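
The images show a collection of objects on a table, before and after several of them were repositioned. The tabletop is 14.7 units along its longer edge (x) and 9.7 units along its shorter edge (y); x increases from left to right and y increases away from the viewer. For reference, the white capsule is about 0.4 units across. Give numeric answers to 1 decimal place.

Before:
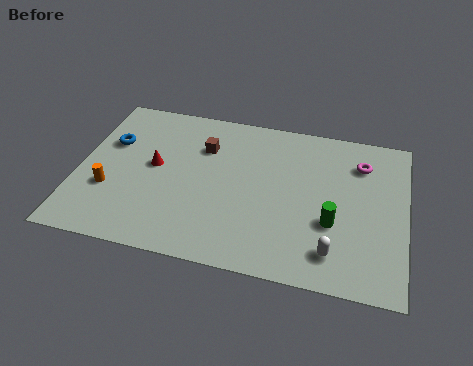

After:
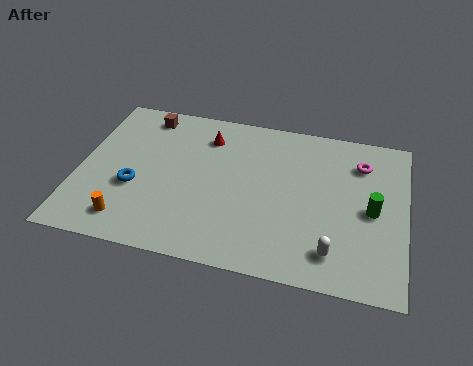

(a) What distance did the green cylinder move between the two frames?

2.0

From (11.5, 3.5) to (13.2, 4.6), the green cylinder covered √(1.7² + 1.1²) ≈ 2.0 units.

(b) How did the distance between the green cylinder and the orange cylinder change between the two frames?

+1.1

They were about 10.0 units apart before and 11.1 after — 1.1 units further apart.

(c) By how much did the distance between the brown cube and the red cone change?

+0.3

Before: roughly 2.7 units apart; after: 3.0. That's 0.3 units further apart.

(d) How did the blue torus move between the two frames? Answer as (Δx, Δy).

(1.3, -2.6)

From the two frames, the blue torus sits at roughly (1.3, 6.3) before and (2.6, 3.7) after.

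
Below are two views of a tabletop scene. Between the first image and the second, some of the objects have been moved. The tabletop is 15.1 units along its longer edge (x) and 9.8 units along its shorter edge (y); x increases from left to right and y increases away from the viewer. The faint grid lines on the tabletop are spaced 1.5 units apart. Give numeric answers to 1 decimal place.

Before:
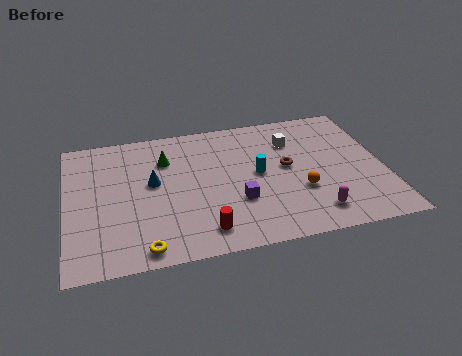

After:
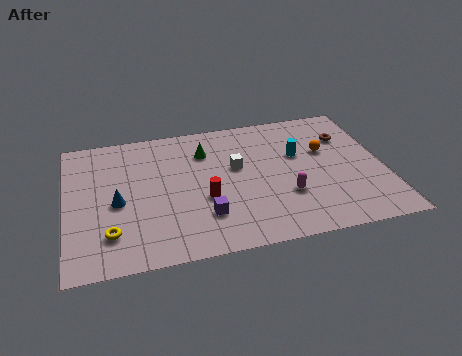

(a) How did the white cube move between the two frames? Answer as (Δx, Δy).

(-2.8, -1.4)

The white cube was at about (10.9, 7.2) and moved to about (8.1, 5.8).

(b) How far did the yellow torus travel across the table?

2.0

From (3.5, 1.0) to (2.0, 2.3), the yellow torus covered √(1.5² + 1.3²) ≈ 2.0 units.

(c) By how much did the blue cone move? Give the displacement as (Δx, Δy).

(-1.7, -1.1)

From the two frames, the blue cone sits at roughly (4.1, 5.5) before and (2.4, 4.4) after.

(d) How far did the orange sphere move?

3.0

From (11.0, 3.4) to (12.4, 6.1), the orange sphere covered √(1.4² + 2.7²) ≈ 3.0 units.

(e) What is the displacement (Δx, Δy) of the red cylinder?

(0.2, 2.2)

The red cylinder was at about (6.3, 1.6) and moved to about (6.5, 3.8).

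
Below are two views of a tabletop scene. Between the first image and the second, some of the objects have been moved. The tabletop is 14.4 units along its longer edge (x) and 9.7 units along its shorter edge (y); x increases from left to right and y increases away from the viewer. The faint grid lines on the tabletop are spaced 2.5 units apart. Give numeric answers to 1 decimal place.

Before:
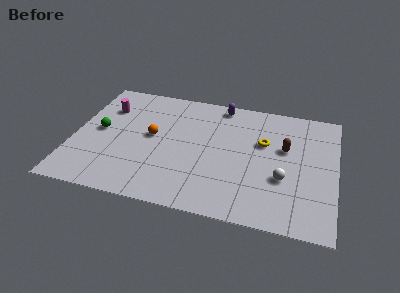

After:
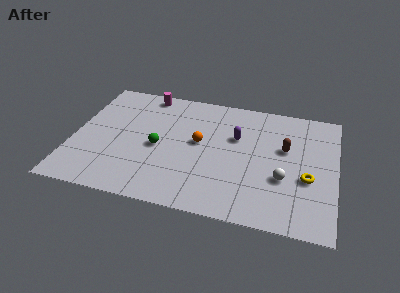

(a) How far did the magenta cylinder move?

2.7

The magenta cylinder was near (1.6, 7.0) before and (3.7, 8.7) after, so it travelled √(2.1² + 1.7²) ≈ 2.7 units.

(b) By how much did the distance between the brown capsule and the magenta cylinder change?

-1.7

The distance was about 10.1 in the first image and 8.4 in the second, so they moved 1.7 units closer together.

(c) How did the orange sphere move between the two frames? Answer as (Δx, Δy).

(2.6, 0.1)

The orange sphere started near (4.3, 5.2) and ended near (6.9, 5.3).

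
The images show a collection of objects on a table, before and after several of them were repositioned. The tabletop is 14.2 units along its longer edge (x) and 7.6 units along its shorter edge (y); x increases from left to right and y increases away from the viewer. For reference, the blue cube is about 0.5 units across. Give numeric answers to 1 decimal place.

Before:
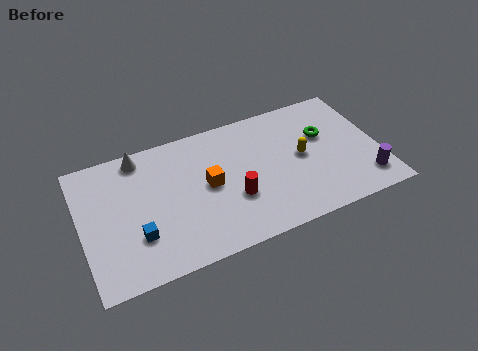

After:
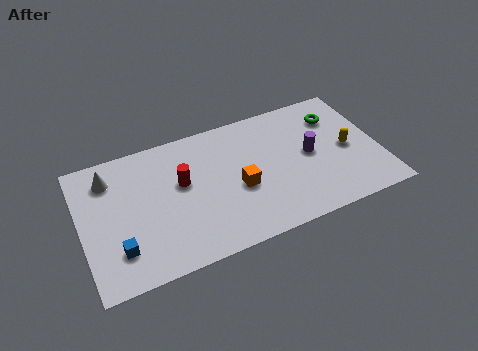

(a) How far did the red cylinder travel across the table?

2.9

From (7.1, 2.7) to (4.8, 4.5), the red cylinder covered √(2.3² + 1.8²) ≈ 2.9 units.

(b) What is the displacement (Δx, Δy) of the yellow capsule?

(2.2, -0.3)

The yellow capsule was at about (10.5, 3.9) and moved to about (12.7, 3.6).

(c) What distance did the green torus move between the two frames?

1.1

From (11.7, 4.8) to (12.4, 5.7), the green torus covered √(0.7² + 0.9²) ≈ 1.1 units.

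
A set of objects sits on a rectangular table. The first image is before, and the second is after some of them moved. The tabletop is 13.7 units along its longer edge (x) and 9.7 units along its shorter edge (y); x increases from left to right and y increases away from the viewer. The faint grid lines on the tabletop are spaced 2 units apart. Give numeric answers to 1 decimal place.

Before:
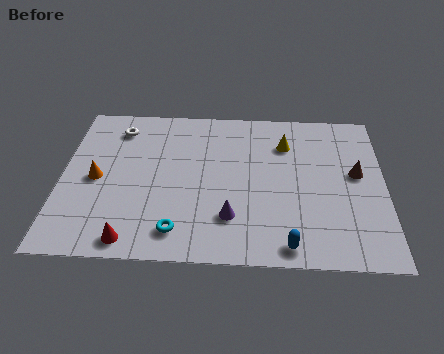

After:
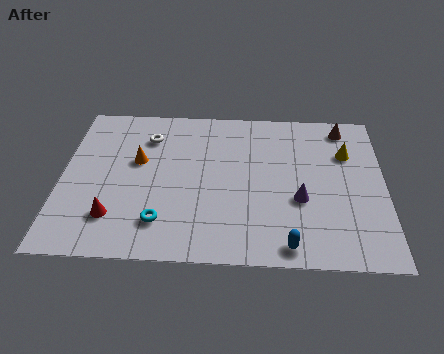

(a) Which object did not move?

the blue capsule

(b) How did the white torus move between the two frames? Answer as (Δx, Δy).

(1.3, -0.5)

The white torus started near (2.3, 7.9) and ended near (3.6, 7.4).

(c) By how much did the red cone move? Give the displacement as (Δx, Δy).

(-0.8, 1.3)

The red cone was at about (3.1, 1.0) and moved to about (2.3, 2.3).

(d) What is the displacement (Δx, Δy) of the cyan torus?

(-0.7, 0.5)

From the two frames, the cyan torus sits at roughly (5.0, 1.6) before and (4.3, 2.1) after.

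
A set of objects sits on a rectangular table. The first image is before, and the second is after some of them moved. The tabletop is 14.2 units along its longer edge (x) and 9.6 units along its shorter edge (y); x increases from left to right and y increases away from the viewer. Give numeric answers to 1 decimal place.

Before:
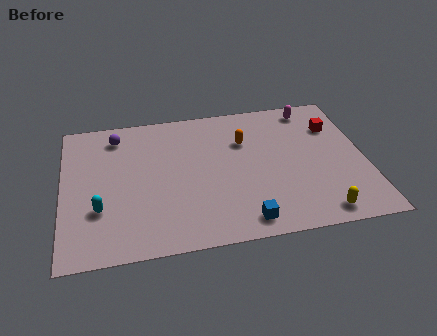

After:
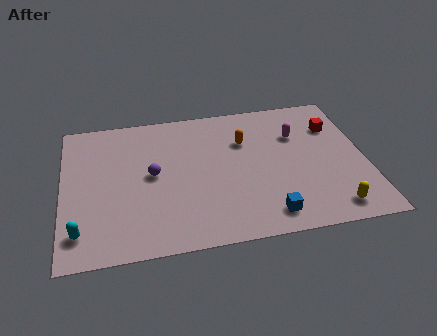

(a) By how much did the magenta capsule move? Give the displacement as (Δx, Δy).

(-0.8, -1.8)

The magenta capsule started near (11.9, 8.4) and ended near (11.1, 6.6).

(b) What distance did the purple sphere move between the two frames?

3.4

From (2.6, 8.0) to (4.2, 5.0), the purple sphere covered √(1.6² + 3.0²) ≈ 3.4 units.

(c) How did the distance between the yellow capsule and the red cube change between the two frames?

-0.3

They were about 5.9 units apart before and 5.6 after — 0.3 units closer together.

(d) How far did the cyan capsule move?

1.6

The cyan capsule was near (1.7, 3.1) before and (0.8, 1.8) after, so it travelled √(0.9² + 1.3²) ≈ 1.6 units.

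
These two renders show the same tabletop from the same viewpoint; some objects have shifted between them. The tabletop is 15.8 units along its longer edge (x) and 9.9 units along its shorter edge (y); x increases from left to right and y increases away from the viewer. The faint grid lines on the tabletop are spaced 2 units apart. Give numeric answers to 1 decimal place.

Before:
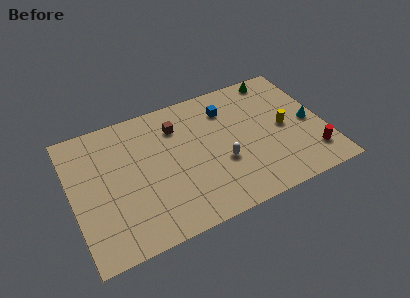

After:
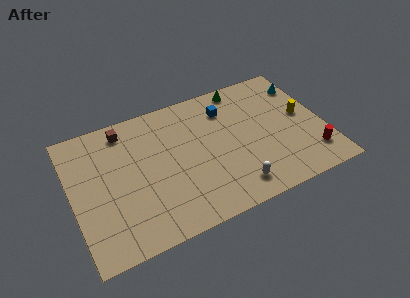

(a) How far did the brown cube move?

3.4

From (6.8, 7.5) to (3.6, 8.5), the brown cube covered √(3.2² + 1.0²) ≈ 3.4 units.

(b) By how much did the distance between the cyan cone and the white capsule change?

+2.3

Before: roughly 5.8 units apart; after: 8.1. That's 2.3 units further apart.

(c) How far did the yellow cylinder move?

1.4

From (13.3, 4.8) to (14.6, 5.3), the yellow cylinder covered √(1.3² + 0.5²) ≈ 1.4 units.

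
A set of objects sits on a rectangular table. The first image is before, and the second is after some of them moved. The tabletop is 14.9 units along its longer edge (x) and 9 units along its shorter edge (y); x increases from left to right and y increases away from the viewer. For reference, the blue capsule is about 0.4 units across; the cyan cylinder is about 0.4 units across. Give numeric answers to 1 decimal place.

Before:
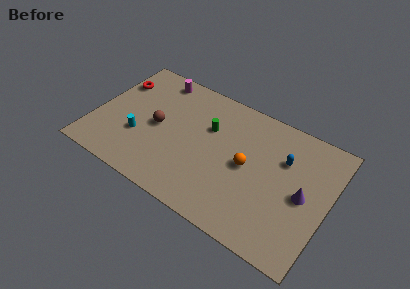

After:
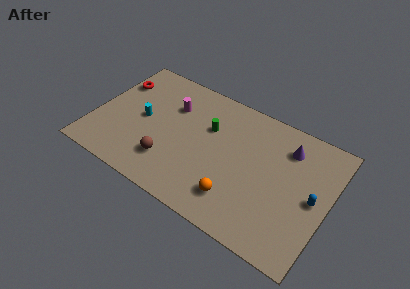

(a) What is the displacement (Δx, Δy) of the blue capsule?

(2.1, -1.7)

From the two frames, the blue capsule sits at roughly (11.9, 6.1) before and (14.0, 4.4) after.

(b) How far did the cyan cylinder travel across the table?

1.4

The cyan cylinder moved from about (3.0, 3.1) to (3.0, 4.5), a distance of √(0.0² + 1.4²) ≈ 1.4.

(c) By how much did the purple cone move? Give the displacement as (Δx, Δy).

(-1.4, 2.7)

The purple cone started near (13.4, 4.3) and ended near (12.0, 7.0).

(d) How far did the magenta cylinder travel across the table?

2.1

The magenta cylinder was near (3.3, 7.9) before and (4.6, 6.3) after, so it travelled √(1.3² + 1.6²) ≈ 2.1 units.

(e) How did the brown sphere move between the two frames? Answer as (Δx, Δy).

(1.1, -2.1)

The brown sphere was at about (4.0, 4.4) and moved to about (5.1, 2.3).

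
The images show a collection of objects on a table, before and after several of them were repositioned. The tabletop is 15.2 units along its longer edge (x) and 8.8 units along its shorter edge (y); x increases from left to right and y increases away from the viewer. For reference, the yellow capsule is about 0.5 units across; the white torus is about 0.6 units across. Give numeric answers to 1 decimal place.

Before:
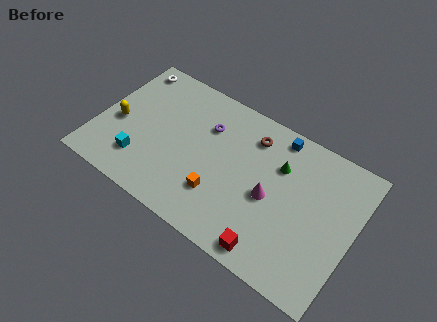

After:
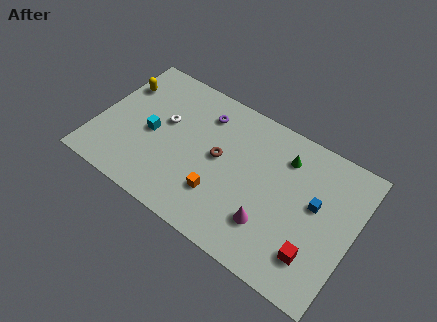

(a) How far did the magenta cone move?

1.6

From (10.4, 4.0) to (10.6, 2.4), the magenta cone covered √(0.2² + 1.6²) ≈ 1.6 units.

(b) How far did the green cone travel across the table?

0.7

The green cone was near (10.6, 6.1) before and (10.8, 6.8) after, so it travelled √(0.2² + 0.7²) ≈ 0.7 units.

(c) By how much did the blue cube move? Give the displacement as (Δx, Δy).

(2.7, -2.8)

The blue cube started near (10.2, 7.8) and ended near (12.9, 5.0).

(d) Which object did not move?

the orange cube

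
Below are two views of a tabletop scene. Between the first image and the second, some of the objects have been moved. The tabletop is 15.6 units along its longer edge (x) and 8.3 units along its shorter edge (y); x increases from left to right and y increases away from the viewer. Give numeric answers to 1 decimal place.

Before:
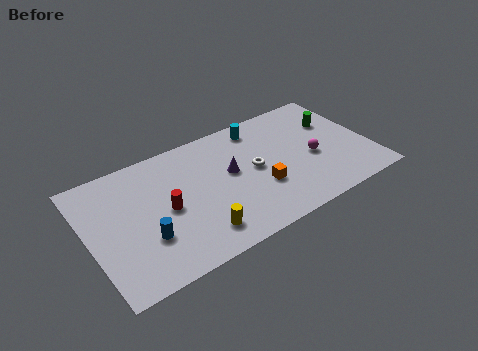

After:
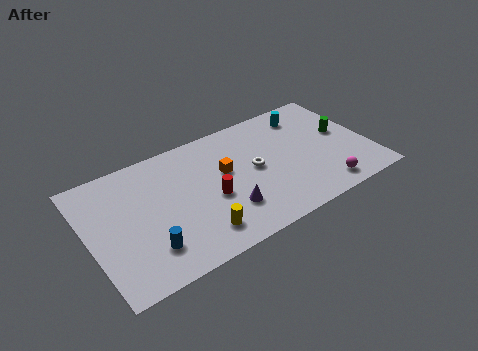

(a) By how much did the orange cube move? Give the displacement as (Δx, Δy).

(-1.7, 2.0)

From the two frames, the orange cube sits at roughly (9.3, 2.9) before and (7.6, 4.9) after.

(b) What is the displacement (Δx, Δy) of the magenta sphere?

(0.2, -2.4)

From the two frames, the magenta sphere sits at roughly (12.4, 3.6) before and (12.6, 1.2) after.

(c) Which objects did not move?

the white torus and the yellow cylinder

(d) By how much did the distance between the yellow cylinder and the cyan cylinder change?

+1.7

They were about 7.0 units apart before and 8.7 after — 1.7 units further apart.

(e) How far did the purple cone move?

2.5

From (7.9, 4.7) to (7.3, 2.3), the purple cone covered √(0.6² + 2.4²) ≈ 2.5 units.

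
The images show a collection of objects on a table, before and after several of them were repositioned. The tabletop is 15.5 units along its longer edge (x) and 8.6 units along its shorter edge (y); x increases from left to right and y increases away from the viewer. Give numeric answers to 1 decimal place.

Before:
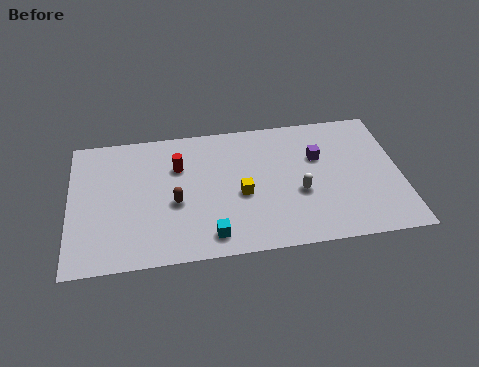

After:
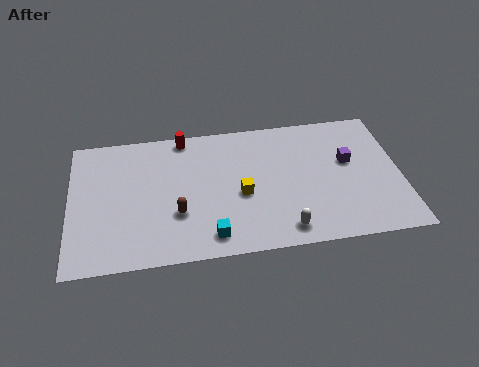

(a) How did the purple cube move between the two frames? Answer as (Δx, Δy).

(1.4, -0.5)

The purple cube started near (11.7, 5.6) and ended near (13.1, 5.1).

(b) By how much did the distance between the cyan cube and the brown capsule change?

-0.6

Before: roughly 2.8 units apart; after: 2.2. That's 0.6 units closer together.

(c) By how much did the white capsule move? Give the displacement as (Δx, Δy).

(-0.8, -2.2)

The white capsule started near (10.7, 3.4) and ended near (9.9, 1.2).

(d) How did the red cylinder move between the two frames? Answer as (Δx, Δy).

(0.3, 1.9)

The red cylinder started near (5.1, 5.9) and ended near (5.4, 7.8).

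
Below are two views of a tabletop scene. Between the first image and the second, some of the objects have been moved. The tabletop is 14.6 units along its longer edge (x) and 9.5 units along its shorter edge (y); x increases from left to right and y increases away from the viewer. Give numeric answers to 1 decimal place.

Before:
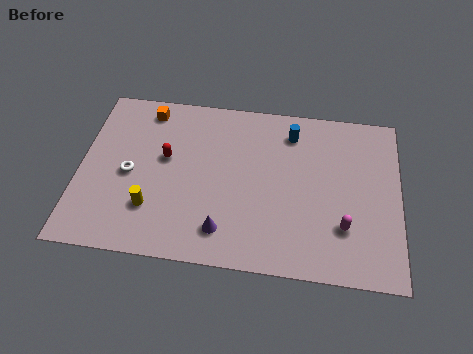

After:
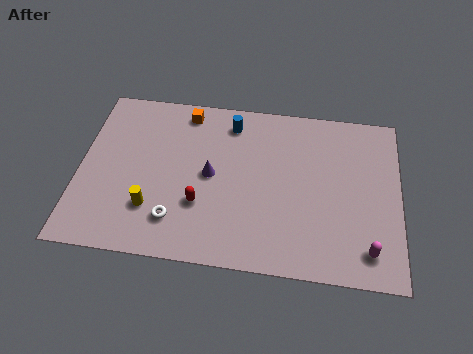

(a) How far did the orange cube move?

1.8

From (2.9, 8.2) to (4.7, 8.3), the orange cube covered √(1.8² + 0.1²) ≈ 1.8 units.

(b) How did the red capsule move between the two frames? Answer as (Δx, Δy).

(1.7, -2.4)

From the two frames, the red capsule sits at roughly (3.9, 5.5) before and (5.6, 3.1) after.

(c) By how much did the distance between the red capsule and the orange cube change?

+2.4

They were about 2.9 units apart before and 5.3 after — 2.4 units further apart.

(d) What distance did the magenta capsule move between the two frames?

1.6

The magenta capsule moved from about (12.1, 2.7) to (13.2, 1.6), a distance of √(1.1² + 1.1²) ≈ 1.6.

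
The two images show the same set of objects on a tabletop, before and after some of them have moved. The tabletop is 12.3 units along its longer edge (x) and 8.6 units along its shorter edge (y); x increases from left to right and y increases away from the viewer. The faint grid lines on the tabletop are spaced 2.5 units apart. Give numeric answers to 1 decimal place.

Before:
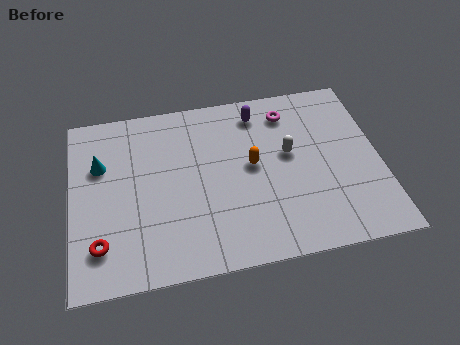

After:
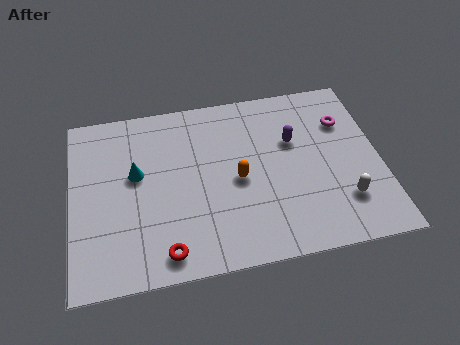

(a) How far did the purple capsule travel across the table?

2.1

The purple capsule moved from about (7.6, 7.2) to (8.9, 5.5), a distance of √(1.3² + 1.7²) ≈ 2.1.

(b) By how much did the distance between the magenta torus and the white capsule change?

+1.8

They were about 2.1 units apart before and 3.9 after — 1.8 units further apart.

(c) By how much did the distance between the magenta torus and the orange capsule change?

+2.0

The distance was about 2.9 in the first image and 4.9 in the second, so they moved 2.0 units further apart.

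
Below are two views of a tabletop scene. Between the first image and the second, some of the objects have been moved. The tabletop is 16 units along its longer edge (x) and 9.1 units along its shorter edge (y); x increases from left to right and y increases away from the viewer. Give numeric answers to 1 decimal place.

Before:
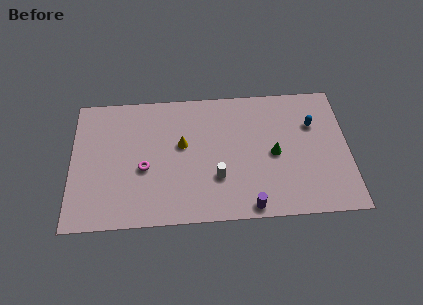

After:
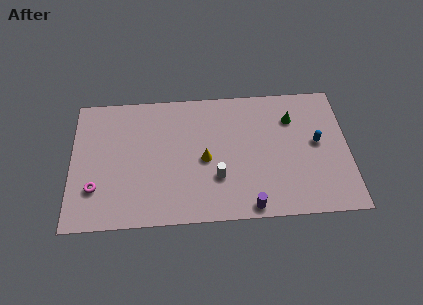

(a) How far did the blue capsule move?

1.3

The blue capsule moved from about (14.0, 6.2) to (14.2, 4.9), a distance of √(0.2² + 1.3²) ≈ 1.3.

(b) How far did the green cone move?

2.6

The green cone moved from about (11.7, 4.3) to (12.8, 6.7), a distance of √(1.1² + 2.4²) ≈ 2.6.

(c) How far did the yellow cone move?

1.7

The yellow cone was near (6.4, 5.3) before and (7.7, 4.2) after, so it travelled √(1.3² + 1.1²) ≈ 1.7 units.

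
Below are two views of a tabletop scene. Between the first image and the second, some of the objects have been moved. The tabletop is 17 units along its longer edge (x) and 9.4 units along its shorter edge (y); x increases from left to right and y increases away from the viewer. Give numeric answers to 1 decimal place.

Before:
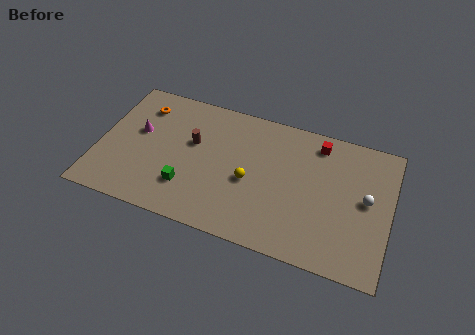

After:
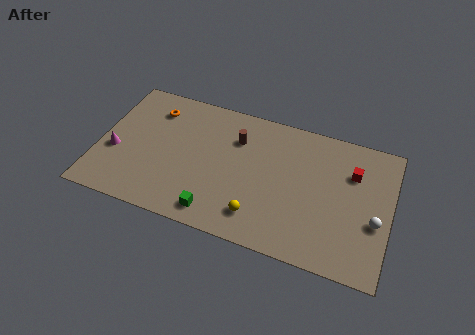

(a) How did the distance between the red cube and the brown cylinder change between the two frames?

-0.8

The distance was about 7.6 in the first image and 6.8 in the second, so they moved 0.8 units closer together.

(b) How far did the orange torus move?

0.7

The orange torus moved from about (2.2, 7.4) to (2.9, 7.4), a distance of √(0.7² + 0.0²) ≈ 0.7.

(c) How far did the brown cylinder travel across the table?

2.7

The brown cylinder was near (5.4, 5.7) before and (7.9, 6.8) after, so it travelled √(2.5² + 1.1²) ≈ 2.7 units.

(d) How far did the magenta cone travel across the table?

2.2

The magenta cone moved from about (2.2, 5.5) to (1.0, 3.7), a distance of √(1.2² + 1.8²) ≈ 2.2.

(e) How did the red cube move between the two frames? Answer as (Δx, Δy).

(2.1, -1.4)

From the two frames, the red cube sits at roughly (12.6, 8.0) before and (14.7, 6.6) after.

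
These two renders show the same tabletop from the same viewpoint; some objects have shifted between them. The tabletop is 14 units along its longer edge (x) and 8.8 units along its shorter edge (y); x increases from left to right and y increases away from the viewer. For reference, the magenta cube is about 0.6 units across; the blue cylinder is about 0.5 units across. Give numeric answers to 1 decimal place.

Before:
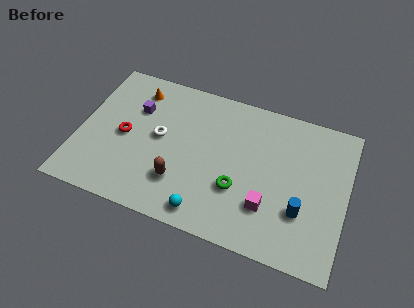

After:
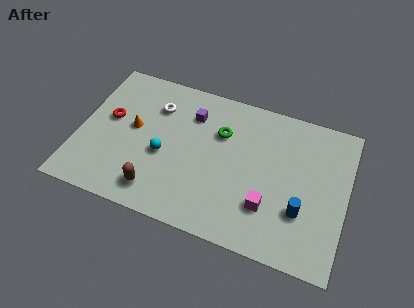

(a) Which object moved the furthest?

the cyan sphere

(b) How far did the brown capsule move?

1.4

The brown capsule moved from about (5.5, 2.4) to (4.4, 1.5), a distance of √(1.1² + 0.9²) ≈ 1.4.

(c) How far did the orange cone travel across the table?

2.4

The orange cone moved from about (2.7, 7.2) to (2.8, 4.8), a distance of √(0.1² + 2.4²) ≈ 2.4.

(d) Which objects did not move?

the magenta cube and the blue cylinder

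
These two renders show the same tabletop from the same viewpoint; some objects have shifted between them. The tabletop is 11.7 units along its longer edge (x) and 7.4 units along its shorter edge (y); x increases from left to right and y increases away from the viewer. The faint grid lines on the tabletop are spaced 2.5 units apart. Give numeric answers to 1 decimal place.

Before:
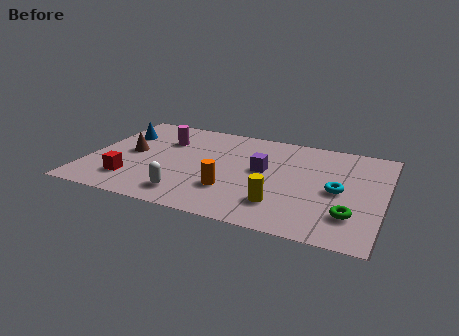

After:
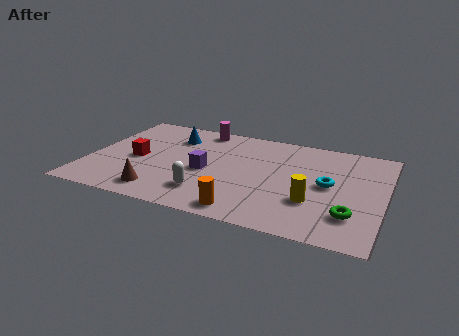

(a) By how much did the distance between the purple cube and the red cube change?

-2.7

They were about 5.5 units apart before and 2.8 after — 2.7 units closer together.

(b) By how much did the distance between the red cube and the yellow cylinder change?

+1.3

They were about 5.9 units apart before and 7.2 after — 1.3 units further apart.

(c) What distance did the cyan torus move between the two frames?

0.5

The cyan torus moved from about (9.9, 3.5) to (9.5, 3.8), a distance of √(0.4² + 0.3²) ≈ 0.5.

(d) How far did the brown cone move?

3.0

From (1.6, 3.8) to (3.1, 1.2), the brown cone covered √(1.5² + 2.6²) ≈ 3.0 units.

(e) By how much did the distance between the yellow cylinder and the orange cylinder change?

+0.9

The distance was about 2.0 in the first image and 2.9 in the second, so they moved 0.9 units further apart.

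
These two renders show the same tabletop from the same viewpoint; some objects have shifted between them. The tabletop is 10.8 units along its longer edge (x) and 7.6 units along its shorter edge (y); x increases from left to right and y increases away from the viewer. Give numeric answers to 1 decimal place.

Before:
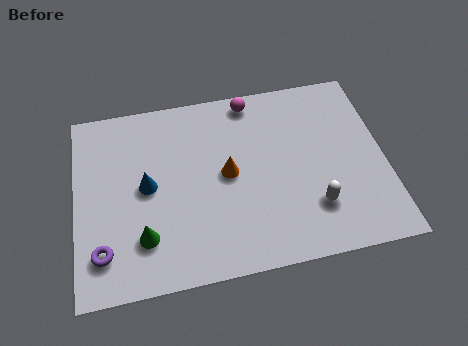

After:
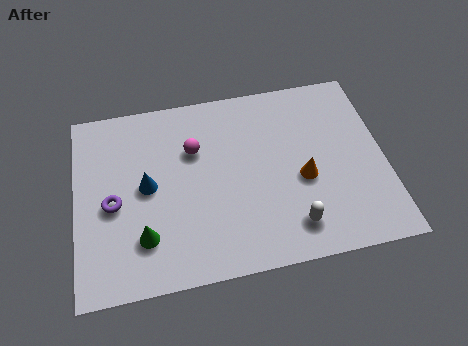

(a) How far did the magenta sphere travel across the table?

2.7

From (6.3, 6.8) to (4.2, 5.1), the magenta sphere covered √(2.1² + 1.7²) ≈ 2.7 units.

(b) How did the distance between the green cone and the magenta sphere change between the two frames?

-2.6

Before: roughly 6.3 units apart; after: 3.7. That's 2.6 units closer together.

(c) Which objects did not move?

the blue cone and the green cone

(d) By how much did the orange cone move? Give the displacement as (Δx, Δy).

(2.6, -0.7)

From the two frames, the orange cone sits at roughly (5.3, 3.9) before and (7.9, 3.2) after.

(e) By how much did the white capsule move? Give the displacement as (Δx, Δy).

(-0.8, -0.6)

The white capsule started near (8.2, 2.0) and ended near (7.4, 1.4).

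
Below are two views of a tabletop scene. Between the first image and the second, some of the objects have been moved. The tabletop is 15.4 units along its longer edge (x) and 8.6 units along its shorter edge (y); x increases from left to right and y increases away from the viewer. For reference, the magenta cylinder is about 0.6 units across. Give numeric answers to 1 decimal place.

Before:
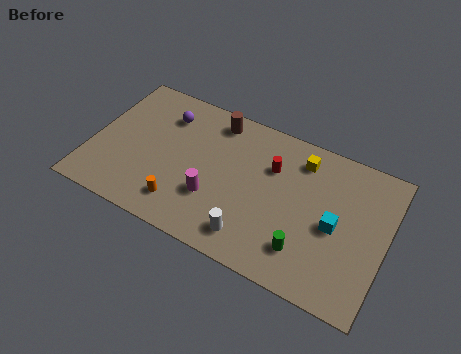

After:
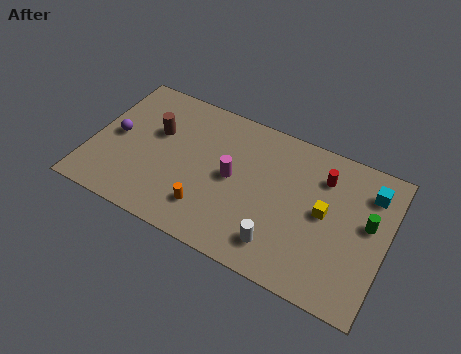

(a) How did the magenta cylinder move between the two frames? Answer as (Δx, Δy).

(0.8, 1.6)

The magenta cylinder started near (6.6, 2.8) and ended near (7.4, 4.4).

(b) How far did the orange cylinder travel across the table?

1.3

From (5.1, 1.7) to (6.4, 2.0), the orange cylinder covered √(1.3² + 0.3²) ≈ 1.3 units.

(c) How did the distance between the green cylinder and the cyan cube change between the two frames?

-0.6

Before: roughly 2.4 units apart; after: 1.8. That's 0.6 units closer together.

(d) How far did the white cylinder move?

1.4

The white cylinder was near (8.8, 1.5) before and (10.2, 1.7) after, so it travelled √(1.4² + 0.2²) ≈ 1.4 units.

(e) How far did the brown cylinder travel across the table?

3.5

The brown cylinder moved from about (6.1, 7.4) to (3.2, 5.4), a distance of √(2.9² + 2.0²) ≈ 3.5.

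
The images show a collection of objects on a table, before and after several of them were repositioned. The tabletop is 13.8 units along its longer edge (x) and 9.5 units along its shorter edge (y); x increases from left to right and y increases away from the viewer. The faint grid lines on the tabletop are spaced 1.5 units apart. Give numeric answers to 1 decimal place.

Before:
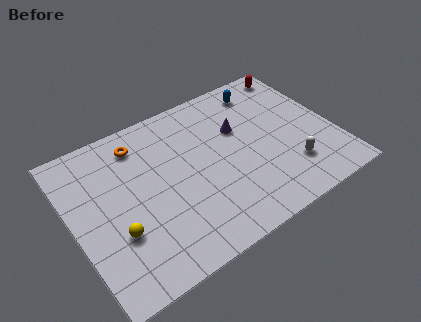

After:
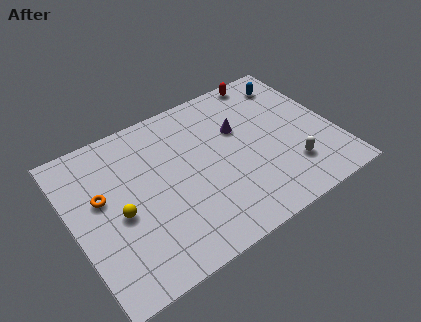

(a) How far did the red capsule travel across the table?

1.7

The red capsule moved from about (12.7, 8.4) to (11.0, 8.7), a distance of √(1.7² + 0.3²) ≈ 1.7.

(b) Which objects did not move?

the white capsule and the purple cone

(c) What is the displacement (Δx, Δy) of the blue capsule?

(1.5, -0.2)

The blue capsule was at about (10.7, 8.0) and moved to about (12.2, 7.8).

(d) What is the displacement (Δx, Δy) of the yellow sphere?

(0.3, 1.0)

The yellow sphere started near (2.0, 3.2) and ended near (2.3, 4.2).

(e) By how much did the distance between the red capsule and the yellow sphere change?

-2.1

The distance was about 11.9 in the first image and 9.8 in the second, so they moved 2.1 units closer together.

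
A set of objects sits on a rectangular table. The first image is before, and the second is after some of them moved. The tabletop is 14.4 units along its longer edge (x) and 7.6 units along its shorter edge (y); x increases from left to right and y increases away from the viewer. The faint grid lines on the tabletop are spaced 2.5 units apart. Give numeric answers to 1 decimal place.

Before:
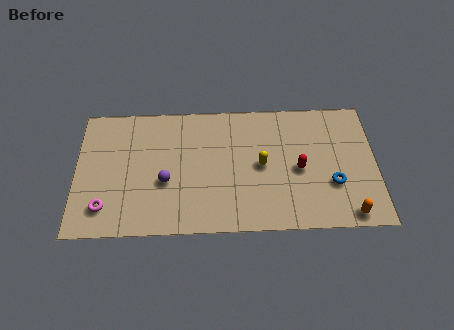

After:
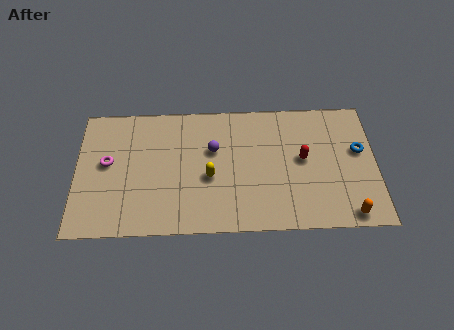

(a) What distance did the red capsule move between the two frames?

0.6

The red capsule was near (10.7, 3.5) before and (10.9, 4.1) after, so it travelled √(0.2² + 0.6²) ≈ 0.6 units.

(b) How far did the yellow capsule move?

2.6

From (8.9, 3.8) to (6.4, 3.2), the yellow capsule covered √(2.5² + 0.6²) ≈ 2.6 units.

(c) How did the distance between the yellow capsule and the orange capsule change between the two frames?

+1.9

Before: roughly 5.1 units apart; after: 7.0. That's 1.9 units further apart.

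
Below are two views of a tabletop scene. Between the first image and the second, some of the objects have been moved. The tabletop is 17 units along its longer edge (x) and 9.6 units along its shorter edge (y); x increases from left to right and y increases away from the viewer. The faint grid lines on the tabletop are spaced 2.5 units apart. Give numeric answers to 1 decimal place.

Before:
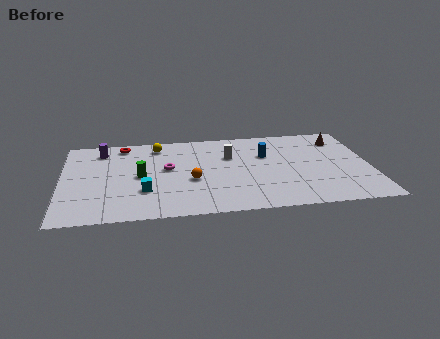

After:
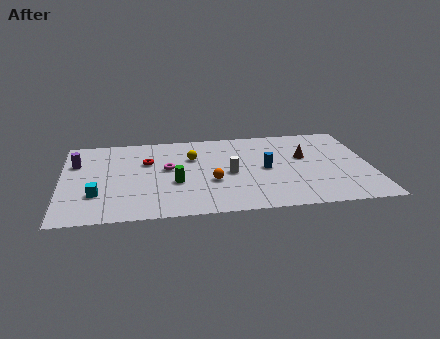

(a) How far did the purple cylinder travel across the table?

1.9

The purple cylinder moved from about (2.2, 7.9) to (0.8, 6.6), a distance of √(1.4² + 1.3²) ≈ 1.9.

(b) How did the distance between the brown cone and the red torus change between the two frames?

-3.4

They were about 12.1 units apart before and 8.7 after — 3.4 units closer together.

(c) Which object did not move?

the magenta torus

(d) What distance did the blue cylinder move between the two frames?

1.6

From (11.3, 6.3) to (11.2, 4.7), the blue cylinder covered √(0.1² + 1.6²) ≈ 1.6 units.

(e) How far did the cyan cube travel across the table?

2.6

The cyan cube was near (4.5, 3.0) before and (1.9, 2.9) after, so it travelled √(2.6² + 0.1²) ≈ 2.6 units.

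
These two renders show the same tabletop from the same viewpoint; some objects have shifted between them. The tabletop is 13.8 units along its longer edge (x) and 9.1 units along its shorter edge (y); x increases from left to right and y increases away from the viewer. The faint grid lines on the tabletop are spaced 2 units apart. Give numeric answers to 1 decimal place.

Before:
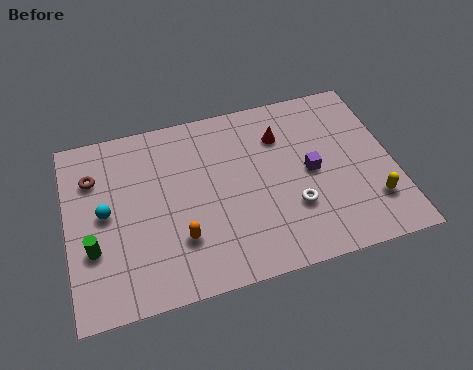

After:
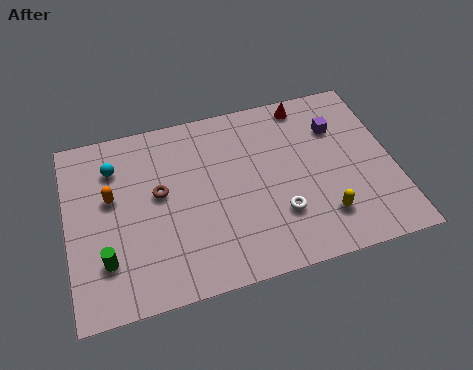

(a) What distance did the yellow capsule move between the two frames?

2.1

The yellow capsule moved from about (12.7, 2.3) to (10.6, 2.1), a distance of √(2.1² + 0.2²) ≈ 2.1.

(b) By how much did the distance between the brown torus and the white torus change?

-3.5

Before: roughly 9.0 units apart; after: 5.5. That's 3.5 units closer together.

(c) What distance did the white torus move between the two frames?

0.6

From (9.4, 2.9) to (8.8, 2.7), the white torus covered √(0.6² + 0.2²) ≈ 0.6 units.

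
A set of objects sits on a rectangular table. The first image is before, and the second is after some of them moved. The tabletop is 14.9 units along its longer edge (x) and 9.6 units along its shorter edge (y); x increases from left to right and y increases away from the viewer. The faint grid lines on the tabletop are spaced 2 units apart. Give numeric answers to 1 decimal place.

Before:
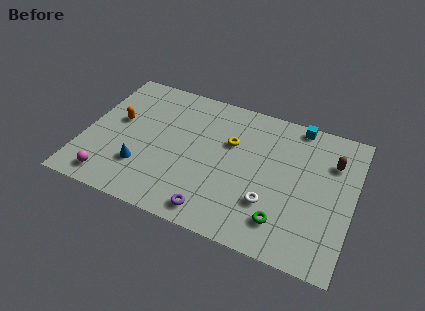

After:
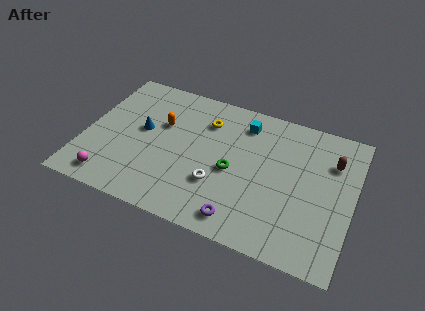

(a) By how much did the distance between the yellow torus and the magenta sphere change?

-0.4

Before: roughly 7.9 units apart; after: 7.5. That's 0.4 units closer together.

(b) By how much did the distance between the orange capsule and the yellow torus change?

-3.7

They were about 6.3 units apart before and 2.6 after — 3.7 units closer together.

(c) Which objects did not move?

the magenta sphere and the brown capsule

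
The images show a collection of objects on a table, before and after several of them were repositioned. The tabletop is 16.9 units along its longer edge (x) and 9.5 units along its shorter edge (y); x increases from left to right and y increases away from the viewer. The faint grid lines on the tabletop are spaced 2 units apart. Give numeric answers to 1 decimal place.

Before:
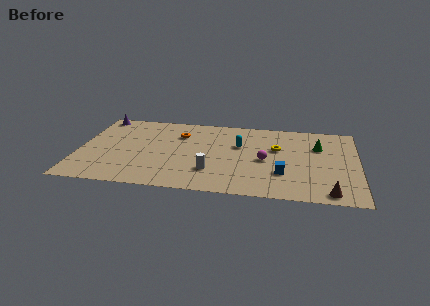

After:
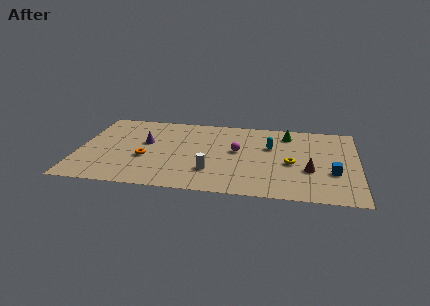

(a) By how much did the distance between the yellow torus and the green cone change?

+1.0

They were about 2.6 units apart before and 3.6 after — 1.0 units further apart.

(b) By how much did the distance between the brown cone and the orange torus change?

-1.0

Before: roughly 10.9 units apart; after: 9.9. That's 1.0 units closer together.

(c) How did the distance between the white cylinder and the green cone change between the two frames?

-0.6

The distance was about 7.5 in the first image and 6.9 in the second, so they moved 0.6 units closer together.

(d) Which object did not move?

the white cylinder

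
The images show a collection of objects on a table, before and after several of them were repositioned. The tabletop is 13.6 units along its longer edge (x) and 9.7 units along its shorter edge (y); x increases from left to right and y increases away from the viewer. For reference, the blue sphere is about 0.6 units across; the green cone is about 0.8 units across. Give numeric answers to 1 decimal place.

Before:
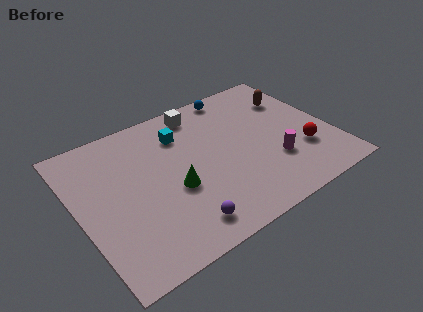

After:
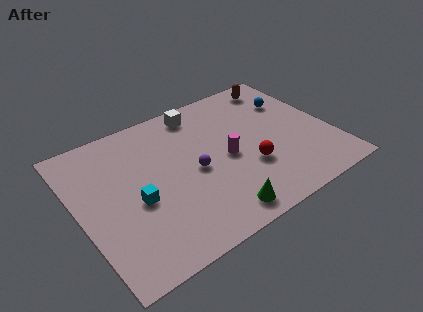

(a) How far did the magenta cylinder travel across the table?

2.7

From (10.2, 3.0) to (7.9, 4.5), the magenta cylinder covered √(2.3² + 1.5²) ≈ 2.7 units.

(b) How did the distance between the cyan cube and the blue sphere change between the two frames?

+5.9

They were about 3.6 units apart before and 9.5 after — 5.9 units further apart.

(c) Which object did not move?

the white cube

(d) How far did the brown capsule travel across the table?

1.5

The brown capsule was near (12.1, 7.0) before and (11.7, 8.4) after, so it travelled √(0.4² + 1.4²) ≈ 1.5 units.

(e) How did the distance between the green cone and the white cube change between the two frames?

+2.2

Before: roughly 5.0 units apart; after: 7.2. That's 2.2 units further apart.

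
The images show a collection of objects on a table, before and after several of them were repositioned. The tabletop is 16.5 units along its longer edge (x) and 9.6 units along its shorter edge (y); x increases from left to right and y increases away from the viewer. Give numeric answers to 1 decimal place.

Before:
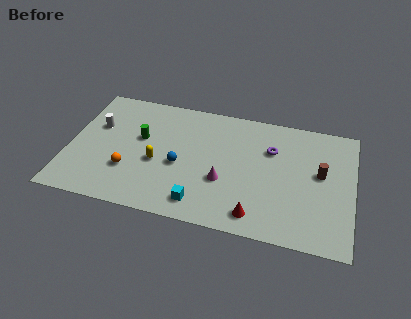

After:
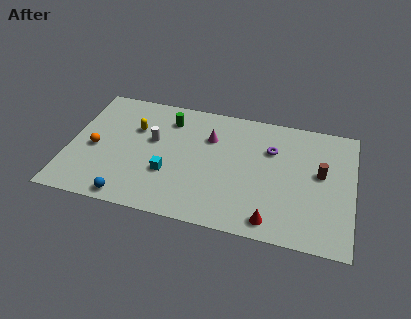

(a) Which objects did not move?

the purple torus and the brown cylinder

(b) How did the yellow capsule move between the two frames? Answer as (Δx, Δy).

(-1.5, 2.4)

From the two frames, the yellow capsule sits at roughly (5.2, 4.0) before and (3.7, 6.4) after.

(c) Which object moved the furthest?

the blue sphere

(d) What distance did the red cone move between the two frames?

0.9

The red cone moved from about (11.1, 1.4) to (12.0, 1.2), a distance of √(0.9² + 0.2²) ≈ 0.9.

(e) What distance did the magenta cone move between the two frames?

3.4

From (9.1, 3.5) to (8.1, 6.7), the magenta cone covered √(1.0² + 3.2²) ≈ 3.4 units.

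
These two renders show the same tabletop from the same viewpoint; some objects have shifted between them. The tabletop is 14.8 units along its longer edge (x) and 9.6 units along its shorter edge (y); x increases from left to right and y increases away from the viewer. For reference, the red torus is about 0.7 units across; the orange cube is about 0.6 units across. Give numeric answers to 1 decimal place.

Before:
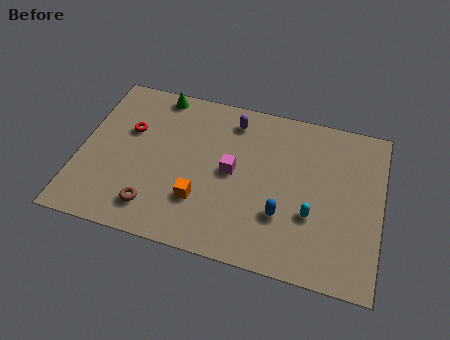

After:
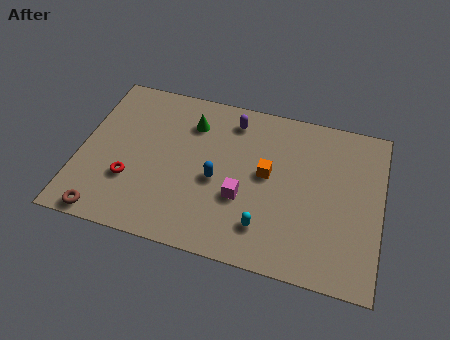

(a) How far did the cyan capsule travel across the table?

2.6

The cyan capsule was near (11.5, 3.4) before and (9.3, 2.1) after, so it travelled √(2.2² + 1.3²) ≈ 2.6 units.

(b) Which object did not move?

the purple capsule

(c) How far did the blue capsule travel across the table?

3.5

The blue capsule moved from about (10.1, 3.0) to (6.8, 4.2), a distance of √(3.3² + 1.2²) ≈ 3.5.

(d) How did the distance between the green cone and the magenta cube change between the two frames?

-0.8

The distance was about 5.5 in the first image and 4.7 in the second, so they moved 0.8 units closer together.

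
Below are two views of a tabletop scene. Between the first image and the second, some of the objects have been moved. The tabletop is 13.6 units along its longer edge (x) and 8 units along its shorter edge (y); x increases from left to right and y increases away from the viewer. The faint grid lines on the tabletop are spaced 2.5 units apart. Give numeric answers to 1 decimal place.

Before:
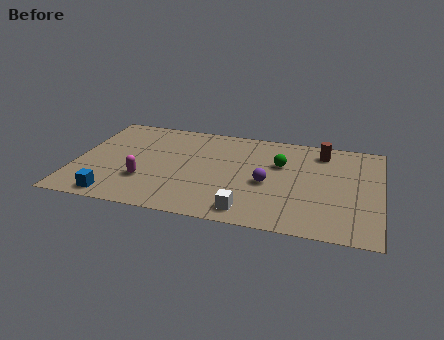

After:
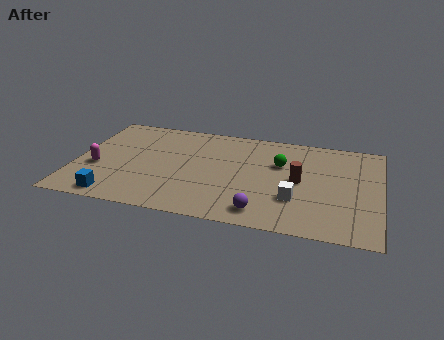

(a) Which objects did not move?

the blue cube and the green sphere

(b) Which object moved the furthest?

the brown cylinder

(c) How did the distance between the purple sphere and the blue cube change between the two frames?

-0.6

They were about 7.1 units apart before and 6.5 after — 0.6 units closer together.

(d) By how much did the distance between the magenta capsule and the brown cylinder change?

+0.3

They were about 8.7 units apart before and 9.0 after — 0.3 units further apart.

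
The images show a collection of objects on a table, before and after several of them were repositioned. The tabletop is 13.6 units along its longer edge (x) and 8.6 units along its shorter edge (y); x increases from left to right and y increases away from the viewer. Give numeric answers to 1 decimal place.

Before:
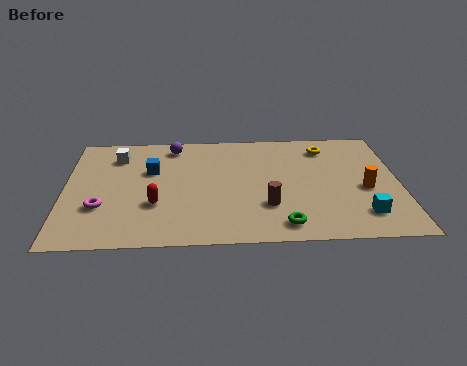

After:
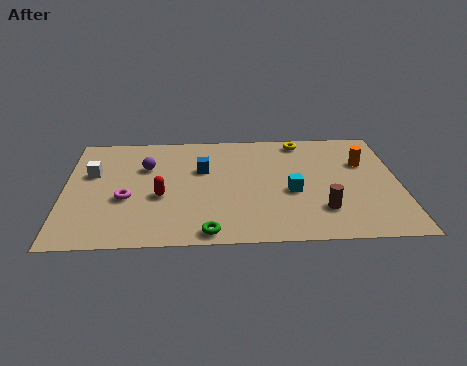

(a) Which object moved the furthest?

the cyan cube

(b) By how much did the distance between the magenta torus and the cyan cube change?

-3.8

They were about 10.5 units apart before and 6.7 after — 3.8 units closer together.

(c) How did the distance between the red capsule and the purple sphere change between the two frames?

-2.2

The distance was about 4.6 in the first image and 2.4 in the second, so they moved 2.2 units closer together.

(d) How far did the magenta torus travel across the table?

1.2

From (1.5, 2.8) to (2.5, 3.4), the magenta torus covered √(1.0² + 0.6²) ≈ 1.2 units.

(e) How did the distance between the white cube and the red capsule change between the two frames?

-0.7

They were about 4.1 units apart before and 3.4 after — 0.7 units closer together.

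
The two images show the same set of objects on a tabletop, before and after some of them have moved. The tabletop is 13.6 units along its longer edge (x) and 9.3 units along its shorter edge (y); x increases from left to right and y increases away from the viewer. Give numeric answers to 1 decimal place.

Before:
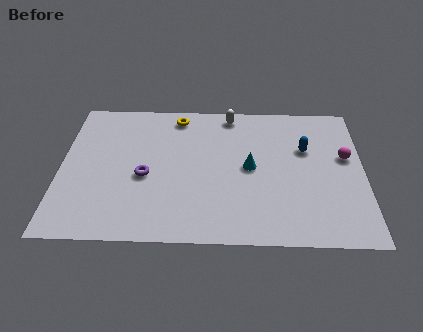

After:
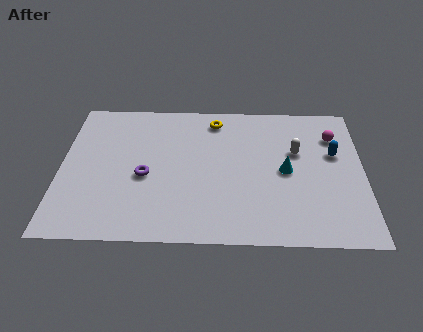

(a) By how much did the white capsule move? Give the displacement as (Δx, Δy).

(3.0, -2.5)

The white capsule was at about (7.6, 8.3) and moved to about (10.6, 5.8).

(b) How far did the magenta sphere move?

1.5

From (12.8, 5.5) to (12.3, 6.9), the magenta sphere covered √(0.5² + 1.4²) ≈ 1.5 units.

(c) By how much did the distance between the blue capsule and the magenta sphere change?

-0.7

They were about 1.9 units apart before and 1.2 after — 0.7 units closer together.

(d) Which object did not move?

the purple torus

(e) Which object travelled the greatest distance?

the white capsule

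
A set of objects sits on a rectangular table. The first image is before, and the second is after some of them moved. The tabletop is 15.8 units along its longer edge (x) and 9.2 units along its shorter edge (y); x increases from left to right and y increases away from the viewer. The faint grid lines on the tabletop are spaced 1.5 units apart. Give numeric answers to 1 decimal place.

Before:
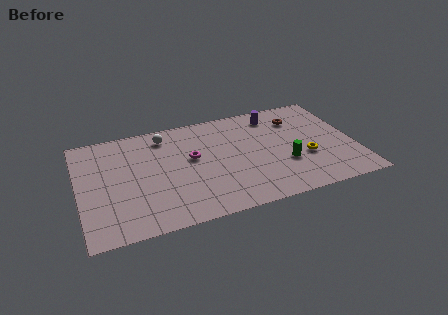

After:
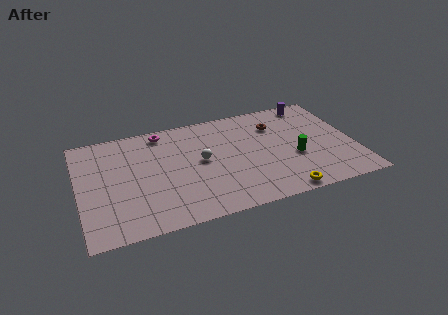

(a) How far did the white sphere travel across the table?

3.4

The white sphere was near (5.1, 7.7) before and (7.0, 4.9) after, so it travelled √(1.9² + 2.8²) ≈ 3.4 units.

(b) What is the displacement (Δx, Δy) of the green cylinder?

(0.6, 0.4)

The green cylinder was at about (11.7, 3.2) and moved to about (12.3, 3.6).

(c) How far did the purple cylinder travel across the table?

2.4

The purple cylinder was near (11.5, 7.7) before and (13.8, 8.2) after, so it travelled √(2.3² + 0.5²) ≈ 2.4 units.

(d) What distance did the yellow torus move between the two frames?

3.1

The yellow torus moved from about (12.9, 3.4) to (11.2, 0.8), a distance of √(1.7² + 2.6²) ≈ 3.1.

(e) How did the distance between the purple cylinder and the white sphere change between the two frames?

+1.2

The distance was about 6.4 in the first image and 7.6 in the second, so they moved 1.2 units further apart.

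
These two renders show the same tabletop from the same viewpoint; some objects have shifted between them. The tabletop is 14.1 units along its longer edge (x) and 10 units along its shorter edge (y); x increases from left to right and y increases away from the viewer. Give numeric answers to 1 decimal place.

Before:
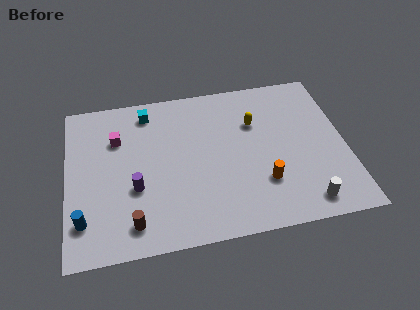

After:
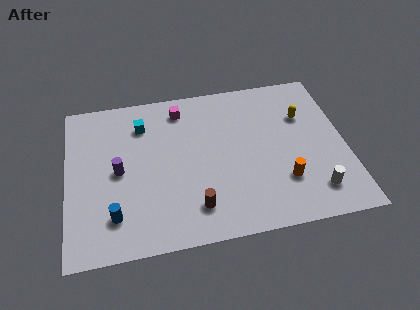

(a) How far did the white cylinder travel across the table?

0.8

The white cylinder was near (11.8, 1.3) before and (12.3, 1.9) after, so it travelled √(0.5² + 0.6²) ≈ 0.8 units.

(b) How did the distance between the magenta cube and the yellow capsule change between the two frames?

-0.6

They were about 7.0 units apart before and 6.4 after — 0.6 units closer together.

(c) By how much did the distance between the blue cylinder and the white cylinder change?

-1.0

Before: roughly 11.0 units apart; after: 10.0. That's 1.0 units closer together.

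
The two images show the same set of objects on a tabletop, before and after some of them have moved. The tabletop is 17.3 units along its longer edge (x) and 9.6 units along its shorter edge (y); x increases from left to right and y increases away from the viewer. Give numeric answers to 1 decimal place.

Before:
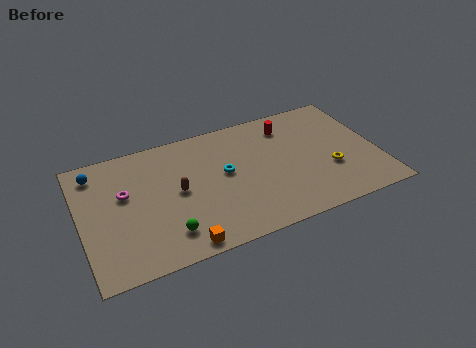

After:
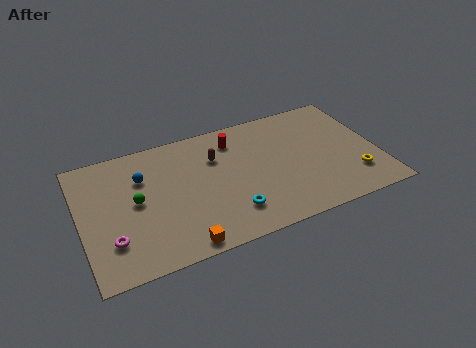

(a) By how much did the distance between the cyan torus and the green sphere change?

+0.9

They were about 5.0 units apart before and 5.9 after — 0.9 units further apart.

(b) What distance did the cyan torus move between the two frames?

3.1

From (8.4, 5.3) to (8.4, 2.2), the cyan torus covered √(0.0² + 3.1²) ≈ 3.1 units.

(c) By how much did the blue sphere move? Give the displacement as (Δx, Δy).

(2.6, -1.3)

From the two frames, the blue sphere sits at roughly (1.1, 8.0) before and (3.7, 6.7) after.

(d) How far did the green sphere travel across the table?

3.4

The green sphere moved from about (4.7, 2.0) to (3.2, 5.0), a distance of √(1.5² + 3.0²) ≈ 3.4.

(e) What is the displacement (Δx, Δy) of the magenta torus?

(-1.0, -3.2)

The magenta torus was at about (2.6, 5.8) and moved to about (1.6, 2.6).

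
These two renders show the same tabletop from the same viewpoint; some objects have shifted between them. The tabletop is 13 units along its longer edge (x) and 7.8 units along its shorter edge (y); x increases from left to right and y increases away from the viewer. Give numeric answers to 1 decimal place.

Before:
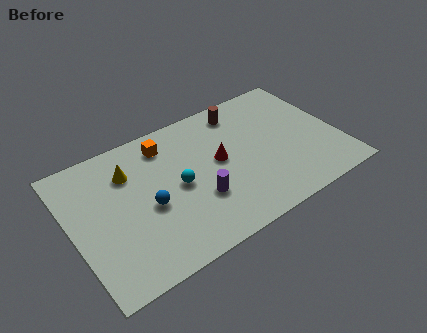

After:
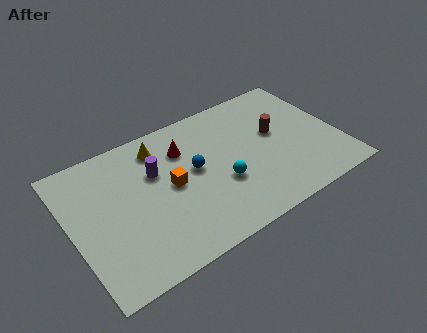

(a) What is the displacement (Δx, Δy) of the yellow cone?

(1.6, 0.7)

The yellow cone was at about (3.0, 5.7) and moved to about (4.6, 6.4).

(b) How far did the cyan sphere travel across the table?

2.2

From (5.1, 3.8) to (7.1, 2.9), the cyan sphere covered √(2.0² + 0.9²) ≈ 2.2 units.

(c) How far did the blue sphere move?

2.6

The blue sphere was near (3.6, 3.4) before and (6.0, 4.3) after, so it travelled √(2.4² + 0.9²) ≈ 2.6 units.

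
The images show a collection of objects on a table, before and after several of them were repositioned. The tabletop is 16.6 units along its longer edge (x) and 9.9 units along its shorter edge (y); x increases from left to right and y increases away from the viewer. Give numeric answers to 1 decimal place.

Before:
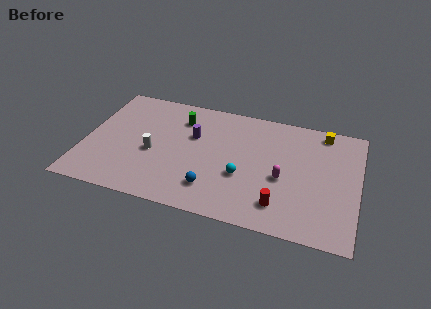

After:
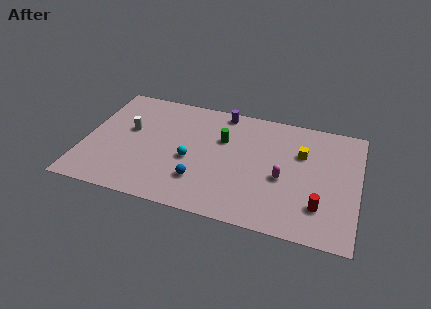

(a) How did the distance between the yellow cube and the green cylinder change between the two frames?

-4.0

They were about 8.8 units apart before and 4.8 after — 4.0 units closer together.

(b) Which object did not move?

the magenta capsule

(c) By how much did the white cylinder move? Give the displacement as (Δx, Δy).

(-1.6, 1.6)

The white cylinder was at about (4.2, 4.2) and moved to about (2.6, 5.8).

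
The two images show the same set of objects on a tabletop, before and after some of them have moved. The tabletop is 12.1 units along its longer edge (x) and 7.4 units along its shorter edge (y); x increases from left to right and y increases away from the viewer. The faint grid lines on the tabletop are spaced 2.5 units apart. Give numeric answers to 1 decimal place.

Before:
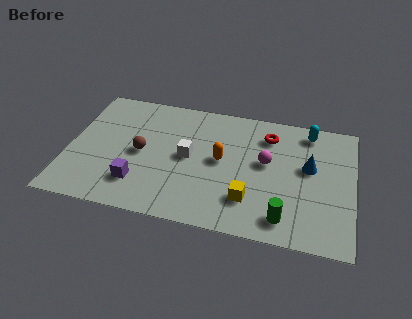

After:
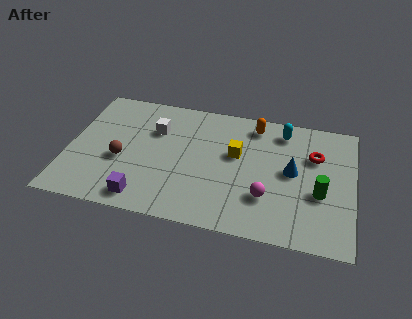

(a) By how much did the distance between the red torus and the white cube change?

+2.9

Before: roughly 3.9 units apart; after: 6.8. That's 2.9 units further apart.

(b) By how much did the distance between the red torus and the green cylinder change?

-2.6

The distance was about 4.7 in the first image and 2.1 in the second, so they moved 2.6 units closer together.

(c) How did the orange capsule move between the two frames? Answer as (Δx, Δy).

(1.3, 2.4)

The orange capsule was at about (6.5, 3.9) and moved to about (7.8, 6.3).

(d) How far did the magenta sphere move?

2.0

The magenta sphere was near (8.4, 4.2) before and (8.5, 2.2) after, so it travelled √(0.1² + 2.0²) ≈ 2.0 units.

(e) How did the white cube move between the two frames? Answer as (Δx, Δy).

(-1.5, 1.3)

From the two frames, the white cube sits at roughly (5.1, 3.8) before and (3.6, 5.1) after.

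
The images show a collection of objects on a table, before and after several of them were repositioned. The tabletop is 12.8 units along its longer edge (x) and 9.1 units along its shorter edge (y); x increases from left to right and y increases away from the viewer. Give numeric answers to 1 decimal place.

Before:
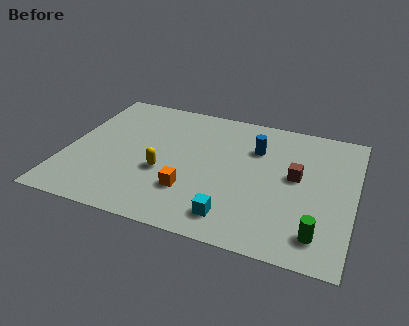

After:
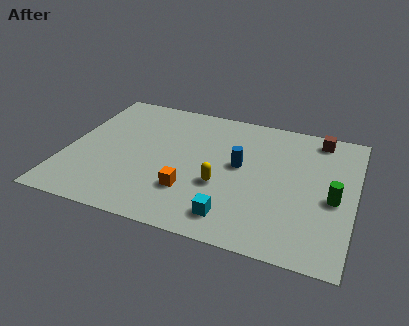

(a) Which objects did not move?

the orange cube and the cyan cube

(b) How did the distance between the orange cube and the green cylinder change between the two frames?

+0.6

The distance was about 5.8 in the first image and 6.4 in the second, so they moved 0.6 units further apart.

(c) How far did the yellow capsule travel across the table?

2.6

From (4.4, 3.5) to (7.0, 3.4), the yellow capsule covered √(2.6² + 0.1²) ≈ 2.6 units.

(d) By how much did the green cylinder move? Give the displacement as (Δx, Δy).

(0.5, 2.4)

From the two frames, the green cylinder sits at roughly (11.4, 1.6) before and (11.9, 4.0) after.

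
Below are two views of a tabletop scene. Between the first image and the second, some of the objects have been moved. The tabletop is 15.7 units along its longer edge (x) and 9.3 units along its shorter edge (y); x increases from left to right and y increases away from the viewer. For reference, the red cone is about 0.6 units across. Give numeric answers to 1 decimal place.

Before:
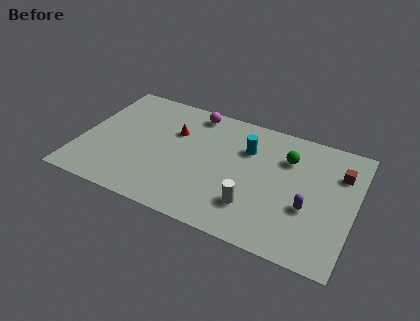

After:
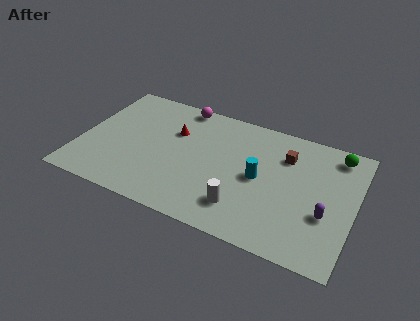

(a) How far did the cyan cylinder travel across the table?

2.1

The cyan cylinder was near (9.4, 6.5) before and (10.3, 4.6) after, so it travelled √(0.9² + 1.9²) ≈ 2.1 units.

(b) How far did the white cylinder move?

0.7

From (10.2, 2.4) to (9.6, 2.1), the white cylinder covered √(0.6² + 0.3²) ≈ 0.7 units.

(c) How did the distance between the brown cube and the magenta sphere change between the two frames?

-2.2

The distance was about 8.7 in the first image and 6.5 in the second, so they moved 2.2 units closer together.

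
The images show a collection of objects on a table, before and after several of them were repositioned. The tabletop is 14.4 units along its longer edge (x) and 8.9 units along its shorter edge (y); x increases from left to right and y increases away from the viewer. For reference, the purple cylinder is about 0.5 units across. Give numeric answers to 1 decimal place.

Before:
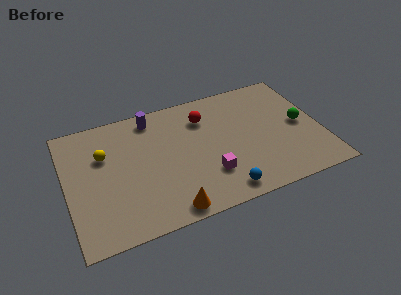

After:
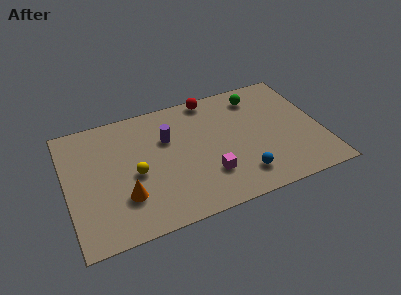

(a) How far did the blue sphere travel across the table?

1.4

The blue sphere was near (8.4, 1.1) before and (9.6, 1.8) after, so it travelled √(1.2² + 0.7²) ≈ 1.4 units.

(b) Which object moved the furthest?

the green sphere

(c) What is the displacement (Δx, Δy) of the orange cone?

(-2.3, 1.7)

The orange cone was at about (5.4, 0.9) and moved to about (3.1, 2.6).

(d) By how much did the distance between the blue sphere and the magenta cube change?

+0.4

They were about 1.5 units apart before and 1.9 after — 0.4 units further apart.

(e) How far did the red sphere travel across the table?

1.5

From (8.0, 6.7) to (8.5, 8.1), the red sphere covered √(0.5² + 1.4²) ≈ 1.5 units.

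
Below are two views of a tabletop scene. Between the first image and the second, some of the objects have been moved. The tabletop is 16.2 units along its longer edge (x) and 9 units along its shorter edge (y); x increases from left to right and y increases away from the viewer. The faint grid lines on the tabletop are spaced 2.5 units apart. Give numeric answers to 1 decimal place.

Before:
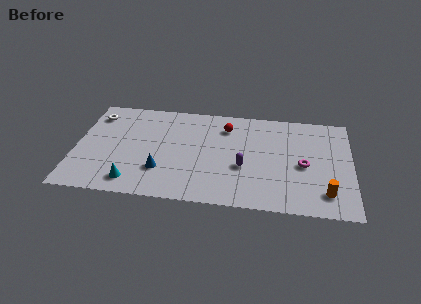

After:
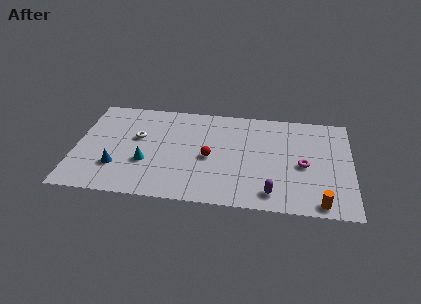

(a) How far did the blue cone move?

2.6

The blue cone moved from about (5.1, 2.6) to (2.5, 2.6), a distance of √(2.6² + 0.0²) ≈ 2.6.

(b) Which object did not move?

the magenta torus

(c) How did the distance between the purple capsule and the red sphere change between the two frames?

+0.9

They were about 3.7 units apart before and 4.6 after — 0.9 units further apart.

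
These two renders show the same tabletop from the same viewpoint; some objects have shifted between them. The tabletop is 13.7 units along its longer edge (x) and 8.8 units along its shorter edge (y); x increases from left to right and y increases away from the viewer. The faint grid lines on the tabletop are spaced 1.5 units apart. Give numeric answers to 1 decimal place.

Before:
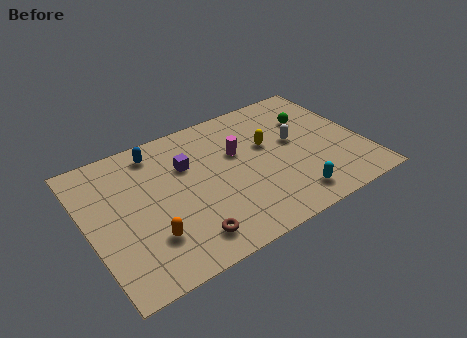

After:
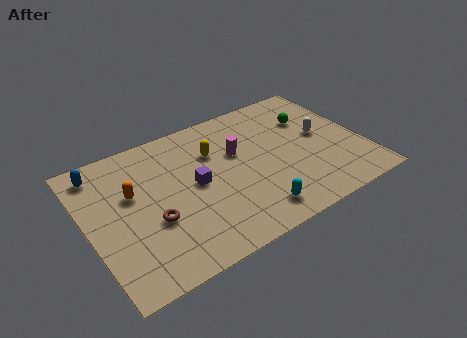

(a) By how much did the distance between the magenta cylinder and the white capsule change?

+1.4

Before: roughly 2.9 units apart; after: 4.3. That's 1.4 units further apart.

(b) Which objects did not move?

the green sphere and the magenta cylinder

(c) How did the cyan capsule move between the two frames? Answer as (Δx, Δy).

(-1.9, 0.0)

The cyan capsule started near (9.6, 1.4) and ended near (7.7, 1.4).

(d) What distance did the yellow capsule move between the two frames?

2.7

The yellow capsule was near (9.1, 5.3) before and (6.5, 6.1) after, so it travelled √(2.6² + 0.8²) ≈ 2.7 units.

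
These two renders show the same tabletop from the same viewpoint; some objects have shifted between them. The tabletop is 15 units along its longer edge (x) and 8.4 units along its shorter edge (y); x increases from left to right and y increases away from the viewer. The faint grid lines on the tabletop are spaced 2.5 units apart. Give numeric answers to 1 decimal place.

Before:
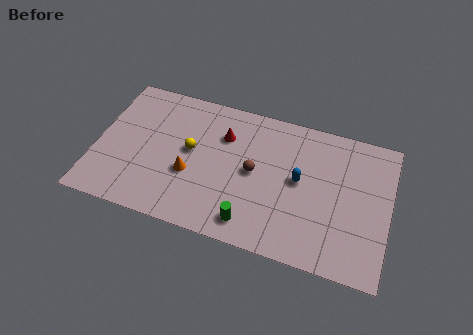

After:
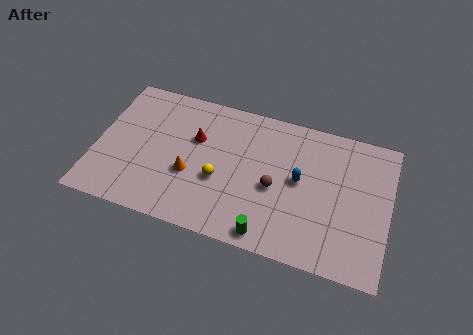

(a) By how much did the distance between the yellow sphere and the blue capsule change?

-1.4

Before: roughly 5.6 units apart; after: 4.2. That's 1.4 units closer together.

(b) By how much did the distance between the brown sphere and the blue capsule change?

-0.9

They were about 2.3 units apart before and 1.4 after — 0.9 units closer together.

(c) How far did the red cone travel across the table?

1.5

The red cone moved from about (6.4, 6.0) to (5.0, 5.4), a distance of √(1.4² + 0.6²) ≈ 1.5.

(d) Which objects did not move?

the blue capsule and the orange cone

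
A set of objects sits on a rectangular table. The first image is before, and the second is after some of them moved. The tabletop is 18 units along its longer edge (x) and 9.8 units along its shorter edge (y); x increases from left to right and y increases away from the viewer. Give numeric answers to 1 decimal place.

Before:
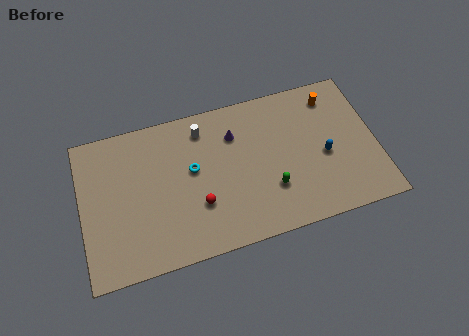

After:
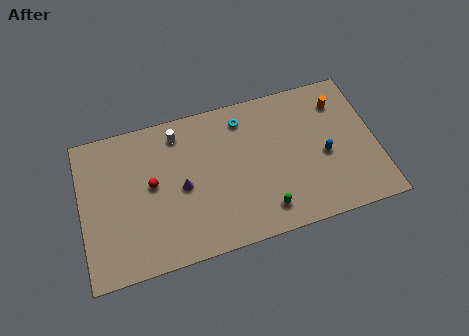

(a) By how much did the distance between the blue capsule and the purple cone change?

+2.7

The distance was about 6.0 in the first image and 8.7 in the second, so they moved 2.7 units further apart.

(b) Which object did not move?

the blue capsule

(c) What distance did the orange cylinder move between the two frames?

0.6

From (15.6, 8.1) to (16.0, 7.6), the orange cylinder covered √(0.4² + 0.5²) ≈ 0.6 units.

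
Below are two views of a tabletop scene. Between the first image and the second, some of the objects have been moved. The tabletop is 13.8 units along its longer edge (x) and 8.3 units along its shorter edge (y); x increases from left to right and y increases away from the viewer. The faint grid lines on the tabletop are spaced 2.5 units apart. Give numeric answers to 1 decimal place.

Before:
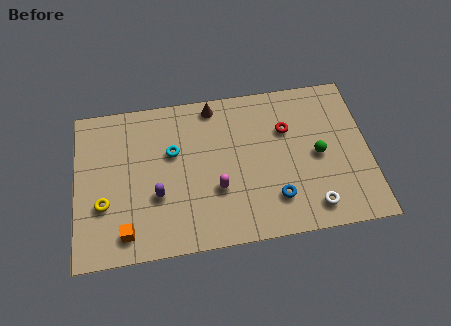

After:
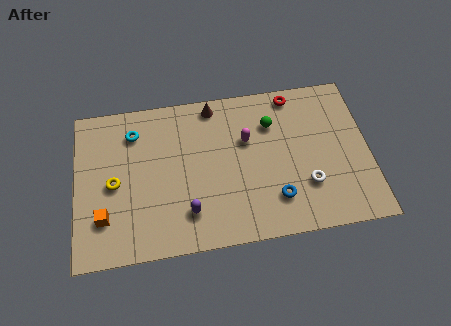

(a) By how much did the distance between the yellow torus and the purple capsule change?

+1.4

Before: roughly 2.5 units apart; after: 3.9. That's 1.4 units further apart.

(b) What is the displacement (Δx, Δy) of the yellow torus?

(0.5, 1.0)

The yellow torus started near (1.3, 2.9) and ended near (1.8, 3.9).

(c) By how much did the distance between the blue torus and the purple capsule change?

-1.5

They were about 5.6 units apart before and 4.1 after — 1.5 units closer together.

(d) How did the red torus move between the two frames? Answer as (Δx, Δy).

(0.4, 1.8)

The red torus started near (10.0, 5.6) and ended near (10.4, 7.4).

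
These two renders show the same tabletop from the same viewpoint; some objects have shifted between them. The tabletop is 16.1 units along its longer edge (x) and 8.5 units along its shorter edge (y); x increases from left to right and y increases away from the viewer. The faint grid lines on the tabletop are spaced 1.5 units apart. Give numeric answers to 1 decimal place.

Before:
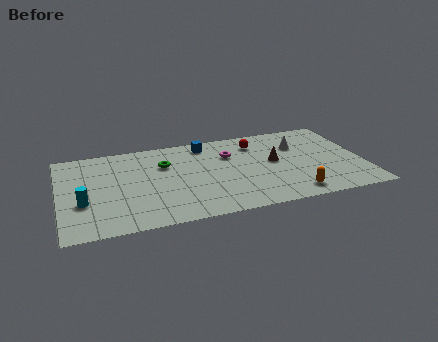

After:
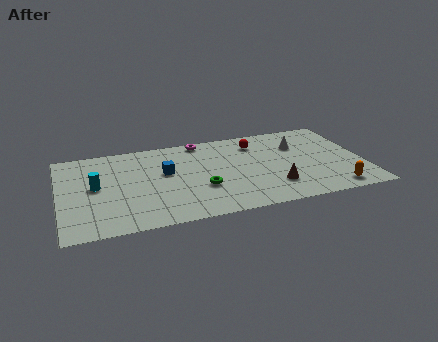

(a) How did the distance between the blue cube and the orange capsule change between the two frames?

+2.1

They were about 7.4 units apart before and 9.5 after — 2.1 units further apart.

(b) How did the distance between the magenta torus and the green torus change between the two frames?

+1.2

They were about 3.5 units apart before and 4.7 after — 1.2 units further apart.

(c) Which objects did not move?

the white cone and the red sphere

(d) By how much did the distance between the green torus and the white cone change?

-1.1

The distance was about 7.2 in the first image and 6.1 in the second, so they moved 1.1 units closer together.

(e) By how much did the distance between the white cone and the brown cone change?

+2.1

They were about 1.9 units apart before and 4.0 after — 2.1 units further apart.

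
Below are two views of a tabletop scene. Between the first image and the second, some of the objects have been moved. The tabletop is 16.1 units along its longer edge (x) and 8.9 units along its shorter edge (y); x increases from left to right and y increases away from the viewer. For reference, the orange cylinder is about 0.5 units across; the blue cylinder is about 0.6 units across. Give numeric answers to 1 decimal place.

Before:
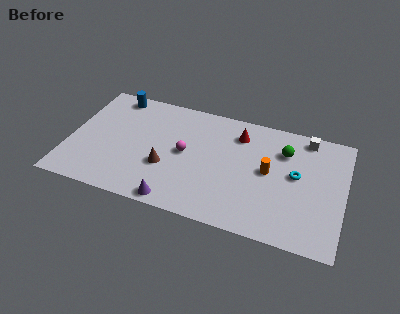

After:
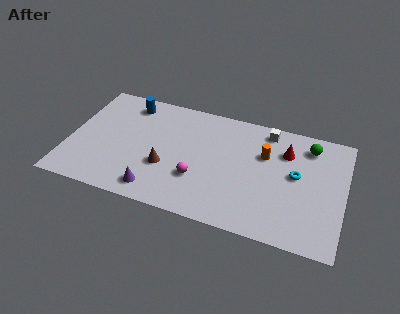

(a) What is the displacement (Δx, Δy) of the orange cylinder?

(-0.3, 1.2)

The orange cylinder was at about (11.7, 4.7) and moved to about (11.4, 5.9).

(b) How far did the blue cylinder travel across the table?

1.0

The blue cylinder moved from about (2.3, 7.9) to (3.2, 7.5), a distance of √(0.9² + 0.4²) ≈ 1.0.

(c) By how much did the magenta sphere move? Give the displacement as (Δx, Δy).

(0.9, -1.7)

From the two frames, the magenta sphere sits at roughly (6.8, 4.6) before and (7.7, 2.9) after.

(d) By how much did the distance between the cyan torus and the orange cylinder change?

+0.5

The distance was about 1.6 in the first image and 2.1 in the second, so they moved 0.5 units further apart.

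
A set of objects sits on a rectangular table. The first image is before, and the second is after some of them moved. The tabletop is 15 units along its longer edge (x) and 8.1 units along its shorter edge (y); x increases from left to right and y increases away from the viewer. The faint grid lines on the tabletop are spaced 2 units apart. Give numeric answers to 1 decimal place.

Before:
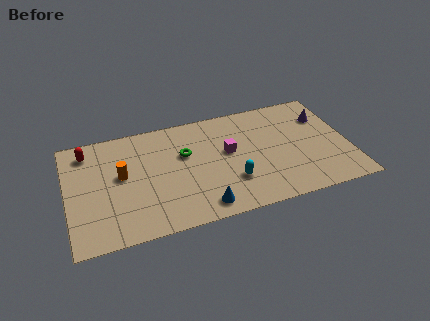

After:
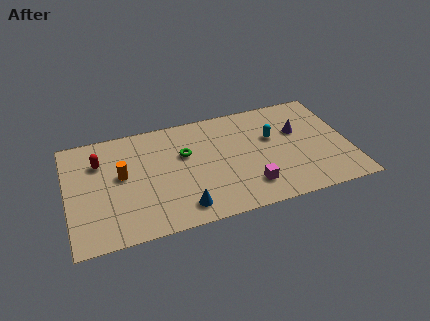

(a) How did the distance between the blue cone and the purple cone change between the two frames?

-0.9

They were about 8.4 units apart before and 7.5 after — 0.9 units closer together.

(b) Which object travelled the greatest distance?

the cyan capsule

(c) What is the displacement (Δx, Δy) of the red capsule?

(0.6, -0.9)

From the two frames, the red capsule sits at roughly (1.2, 6.7) before and (1.8, 5.8) after.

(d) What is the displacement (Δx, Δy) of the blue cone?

(-1.0, 0.2)

The blue cone was at about (6.9, 1.1) and moved to about (5.9, 1.3).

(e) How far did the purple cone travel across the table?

1.7

The purple cone moved from about (13.9, 5.8) to (12.4, 5.1), a distance of √(1.5² + 0.7²) ≈ 1.7.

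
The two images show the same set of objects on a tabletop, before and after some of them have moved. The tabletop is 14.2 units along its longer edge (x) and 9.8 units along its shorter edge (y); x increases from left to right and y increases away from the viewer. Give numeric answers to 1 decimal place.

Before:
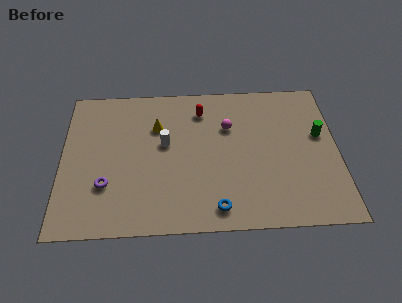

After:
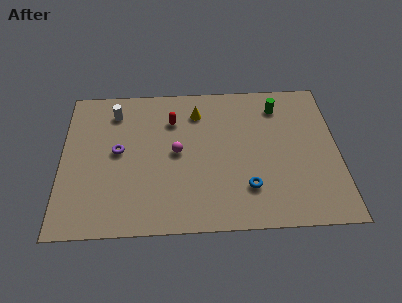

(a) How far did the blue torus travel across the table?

2.0

The blue torus moved from about (7.9, 1.3) to (9.5, 2.5), a distance of √(1.6² + 1.2²) ≈ 2.0.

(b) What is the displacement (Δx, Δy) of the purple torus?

(0.6, 2.2)

The purple torus was at about (2.3, 3.0) and moved to about (2.9, 5.2).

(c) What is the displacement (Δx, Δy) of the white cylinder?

(-2.6, 2.3)

The white cylinder was at about (5.3, 5.6) and moved to about (2.7, 7.9).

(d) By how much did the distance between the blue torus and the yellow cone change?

-0.5

The distance was about 6.3 in the first image and 5.8 in the second, so they moved 0.5 units closer together.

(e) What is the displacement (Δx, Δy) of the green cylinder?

(-2.1, 2.1)

The green cylinder started near (13.3, 5.8) and ended near (11.2, 7.9).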